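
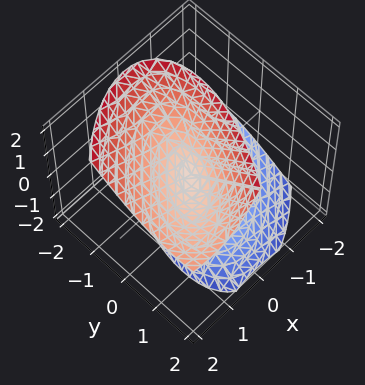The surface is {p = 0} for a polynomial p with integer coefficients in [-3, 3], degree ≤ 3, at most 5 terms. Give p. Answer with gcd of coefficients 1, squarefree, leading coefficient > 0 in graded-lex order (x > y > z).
3*x^2 - 3*x*y - 3*x*z + 2*y^2 - 2*z^2

(a) Degree: a generic line meets the surface in up to 2 points, so deg p = 2.
(b) Checking where it meets the axes: it crosses the z-axis at the gridline z = 0; it crosses the y-axis at the gridline y = 0.
(c) Fitting integer coefficients to these (and the overall shape) gives p.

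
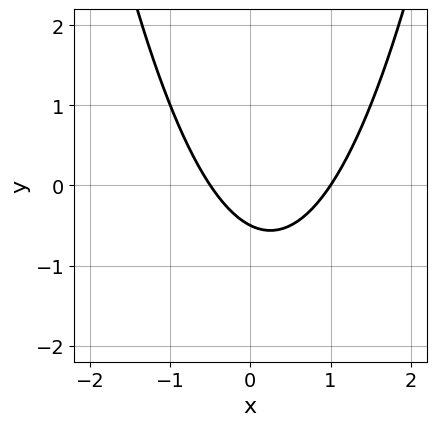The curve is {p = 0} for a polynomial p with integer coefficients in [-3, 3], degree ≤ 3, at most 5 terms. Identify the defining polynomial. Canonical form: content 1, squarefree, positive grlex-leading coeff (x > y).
2*x^2 - x - 2*y - 1

(a) Degree: the shape is more complex than any degree-1 curve, so deg p = 2.
(b) Against the integer gridlines: it crosses the x-axis at the gridline x = 1.
(c) Fitting integer coefficients to these (and the overall shape) gives p.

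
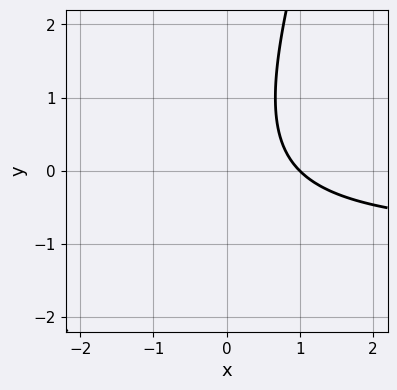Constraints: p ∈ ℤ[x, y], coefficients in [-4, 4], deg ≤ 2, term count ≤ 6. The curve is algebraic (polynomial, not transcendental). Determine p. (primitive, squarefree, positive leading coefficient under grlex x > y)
3*x*y - y^2 + 3*x - 3

First, degree: the shape is more complex than any degree-1 curve, so deg p = 2.
Next, against the integer gridlines: it crosses the x-axis at the gridline x = 1; no y-intercept at any integer in the box.
Finally, these observations pin down the coefficients.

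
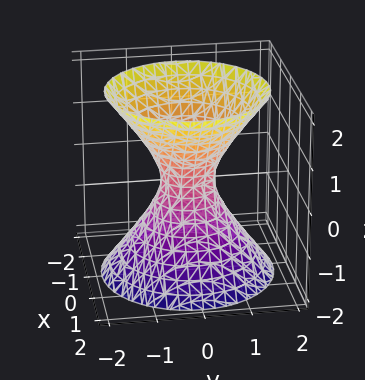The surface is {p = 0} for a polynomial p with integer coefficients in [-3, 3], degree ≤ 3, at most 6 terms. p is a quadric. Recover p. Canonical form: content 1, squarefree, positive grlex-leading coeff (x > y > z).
3*x^2 + 3*y^2 - 2*z^2 - 1

1. Degree: one connected sheet with a waist; a quadric, so deg p = 2.
2. By symmetry, the surface is invariant under rotation about z: p = q(x² + y², z); mirror symmetry z ↦ −z ⇒ only even powers of z.
3. From the axis intercepts and sections: no z-intercept at any integer in the box; a circular section at z = 1 has radius exactly 1.
4. Fitting integer coefficients to these (and the overall shape) gives p.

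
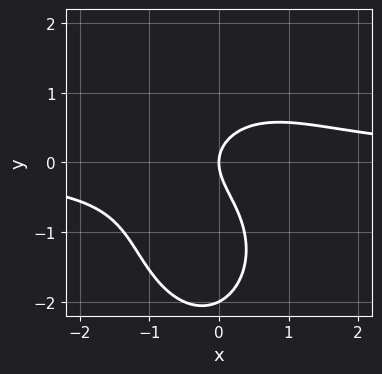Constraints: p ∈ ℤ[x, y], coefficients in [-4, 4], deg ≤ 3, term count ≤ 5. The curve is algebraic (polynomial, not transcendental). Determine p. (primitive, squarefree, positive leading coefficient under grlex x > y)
deg p = 3. The shape is more complex than any degree-2 curve.
From the visible intercepts: the y-axis gridline crossings are at y ∈ {-2, 0}; one x-axis crossing is at x = 0.
Putting this together gives p.

2*x^2*y + y^3 + 2*y^2 - 2*x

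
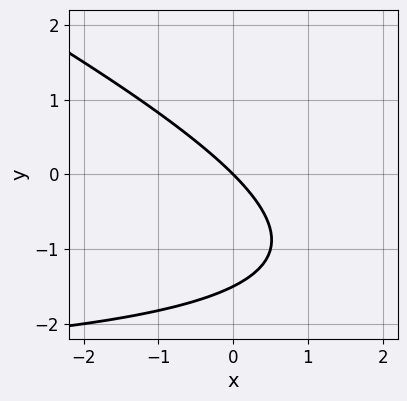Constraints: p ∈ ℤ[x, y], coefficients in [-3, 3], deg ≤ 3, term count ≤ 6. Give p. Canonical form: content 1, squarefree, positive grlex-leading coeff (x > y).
First, deg p = 2. A generic line meets the curve in up to 2 points.
Then, checking where it meets the axes: it crosses the y-axis at the gridline y = 0; it crosses the x-axis at the gridline x = 0.
Finally, together with the visible shape, these determine p as stated.

x*y + 2*y^2 + 3*x + 3*y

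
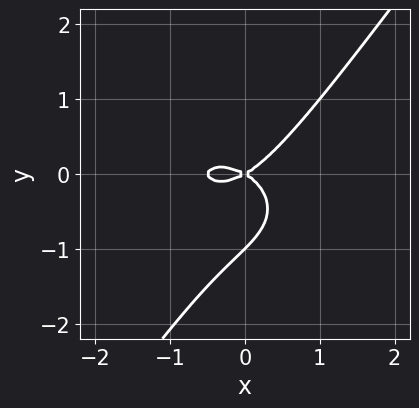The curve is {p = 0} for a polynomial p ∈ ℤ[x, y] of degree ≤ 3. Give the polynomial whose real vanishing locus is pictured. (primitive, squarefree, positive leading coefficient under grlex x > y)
2*x^3 + 3*x*y^2 - 3*y^3 + x^2 - 3*y^2

1. Degree: the shape is more complex than any degree-2 curve, so deg p = 3.
2. From the axis intercepts and sections: among the integer gridlines, it crosses the y-axis at y ∈ {-1, 0}; one x-axis crossing is at x = 0.
3. Solving for integer coefficients yields p as stated.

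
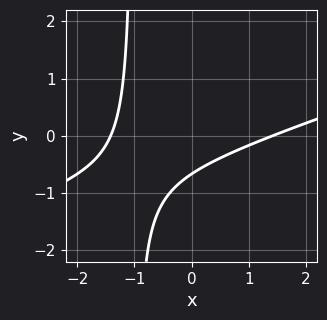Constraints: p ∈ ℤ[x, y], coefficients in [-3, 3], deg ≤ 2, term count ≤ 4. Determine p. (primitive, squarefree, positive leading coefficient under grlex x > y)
1. The degree is 2 — a generic line meets the curve in up to 2 points.
2. The integer polynomial consistent with all of this is the stated p.

x^2 - 3*x*y - 3*y - 2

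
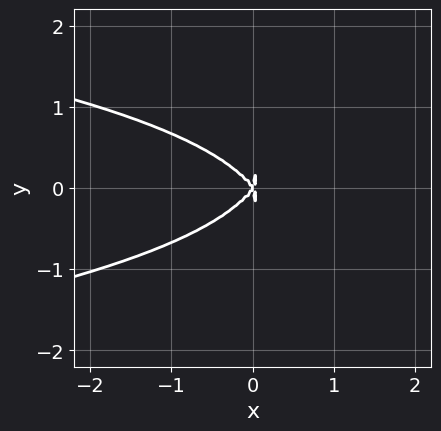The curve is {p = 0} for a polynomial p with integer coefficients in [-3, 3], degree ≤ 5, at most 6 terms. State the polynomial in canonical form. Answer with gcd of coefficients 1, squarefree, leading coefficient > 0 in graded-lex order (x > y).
3*x^2*y^2 + y^4 + 2*x^3 - x*y^2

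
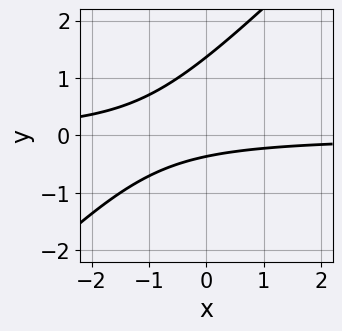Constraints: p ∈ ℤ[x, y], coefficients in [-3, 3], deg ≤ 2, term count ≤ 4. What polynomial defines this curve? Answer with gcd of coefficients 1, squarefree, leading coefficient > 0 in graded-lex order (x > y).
First, degree: the shape is more complex than any degree-1 curve, so deg p = 2.
Then, checking where it meets the axes: no x-intercept at any integer in the box.
Finally, fitting integer coefficients to these (and the overall shape) gives p.

2*x*y - 2*y^2 + 2*y + 1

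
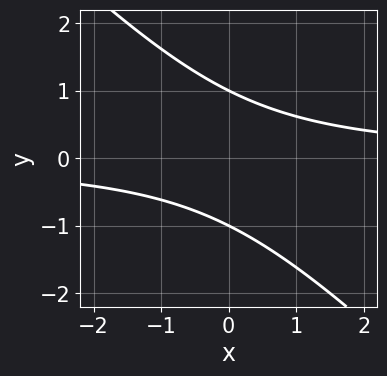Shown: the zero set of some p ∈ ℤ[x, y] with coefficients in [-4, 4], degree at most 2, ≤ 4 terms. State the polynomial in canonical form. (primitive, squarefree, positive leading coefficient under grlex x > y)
x*y + y^2 - 1

(a) Degree: the shape is more complex than any degree-1 curve, so deg p = 2.
(b) Reading off the gridlines: among the integer gridlines, it crosses the y-axis at y ∈ {-1, 1}; it misses every integer gridline on the x-axis.
(c) The integer polynomial consistent with all of this is the stated p.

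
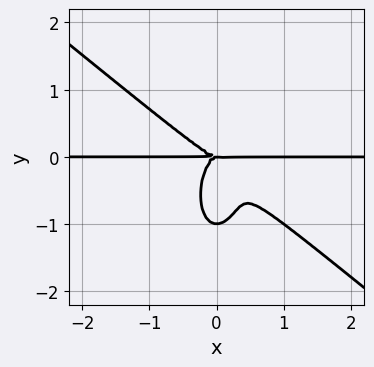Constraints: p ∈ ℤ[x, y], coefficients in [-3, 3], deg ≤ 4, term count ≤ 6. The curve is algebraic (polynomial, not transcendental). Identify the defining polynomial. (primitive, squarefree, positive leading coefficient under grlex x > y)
1. Degree: a generic line meets the curve in up to 4 points, so deg p = 4.
2. Reading off the gridlines: the visible x-axis segment lies entirely on the curve; the y-axis gridline crossings are at y ∈ {-1, 0}.
3. Putting this together gives p.

3*x^3*y + 3*x^2*y^2 + y^4 + y^3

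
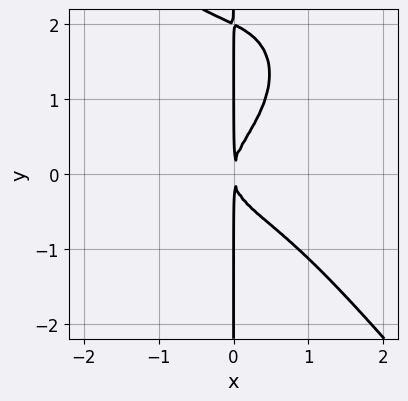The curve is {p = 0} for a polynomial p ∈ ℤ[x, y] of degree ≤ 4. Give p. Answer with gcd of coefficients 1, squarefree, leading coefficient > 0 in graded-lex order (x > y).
2*x^4 + x*y^3 - 2*x*y^2 + 2*x^2

First, degree: the shape is more complex than any degree-3 curve, so deg p = 4.
Then, reading off the gridlines: the visible y-axis segment lies entirely on the curve.
Finally, solving for integer coefficients yields p as stated.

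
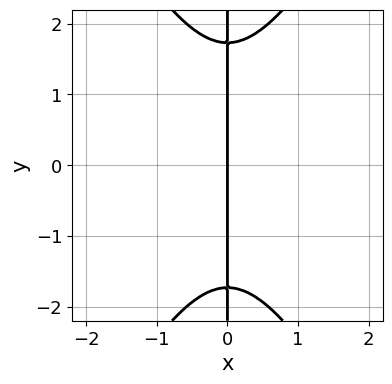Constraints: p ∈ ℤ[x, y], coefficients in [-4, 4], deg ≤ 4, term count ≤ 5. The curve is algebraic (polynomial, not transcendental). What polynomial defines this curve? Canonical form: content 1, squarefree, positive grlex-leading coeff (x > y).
1. Degree: the shape is more complex than any degree-2 curve, so deg p = 3.
2. Symmetries: it's symmetric under y → −y, forcing even powers of y.
3. Against the integer gridlines: one x-axis crossing is at x = 0; every point of the y-axis in the box is on the curve.
4. Assembling these constraints gives the stated polynomial.

3*x^3 - x*y^2 + 3*x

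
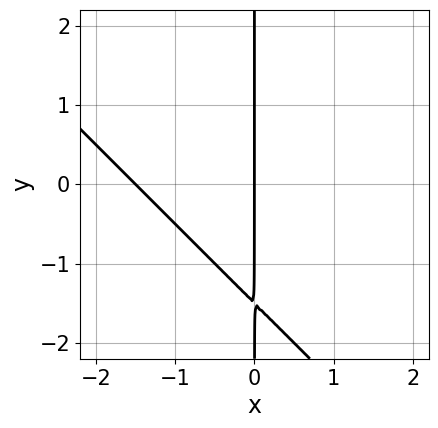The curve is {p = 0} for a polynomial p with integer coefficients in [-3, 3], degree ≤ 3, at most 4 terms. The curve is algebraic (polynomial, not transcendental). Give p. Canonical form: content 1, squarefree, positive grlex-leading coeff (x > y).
2*x^2 + 2*x*y + 3*x

deg p = 2.
Checking where it meets the axes: one x-axis crossing is at x = 0; every point of the y-axis in the box is on the curve.
Matching integer coefficients to the picture gives p.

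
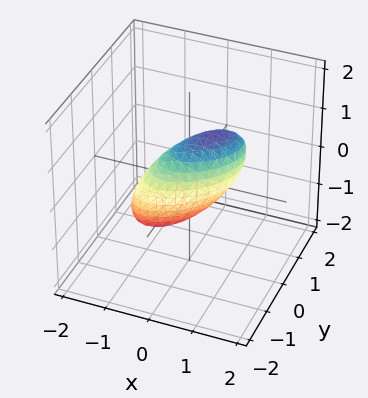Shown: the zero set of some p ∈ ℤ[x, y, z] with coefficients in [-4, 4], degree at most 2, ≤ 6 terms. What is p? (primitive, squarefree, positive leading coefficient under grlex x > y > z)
3*x^2 - 3*x*y - 2*x*z + 3*y^2 + 2*z^2 - 2

First, the degree is 2 — a generic line meets the surface in up to 2 points.
Then, reading off the gridlines: among the integer gridlines, it crosses the z-axis at z ∈ {-1, 1}.
Finally, together with the visible shape, these determine p as stated.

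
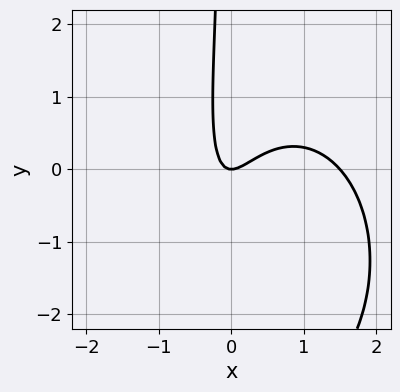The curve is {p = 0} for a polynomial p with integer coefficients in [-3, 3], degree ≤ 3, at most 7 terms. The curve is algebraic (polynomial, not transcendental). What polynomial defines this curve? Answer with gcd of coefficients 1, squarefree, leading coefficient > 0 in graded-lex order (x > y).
(a) Degree: no degree-2 curve has this shape, so deg p = 3.
(b) From the visible intercepts: it meets the y-axis at y = 0 (among the integer gridlines); it crosses the x-axis at the gridline x = 0.
(c) The integer polynomial consistent with all of this is the stated p.

2*x^3 + x*y^2 - 3*x^2 + 2*x*y + y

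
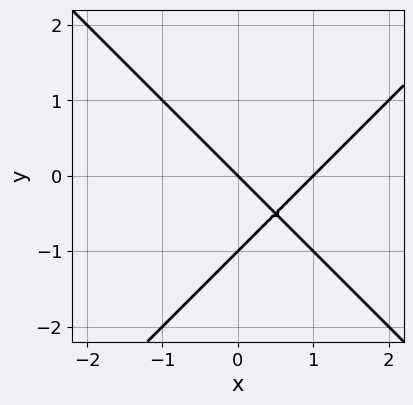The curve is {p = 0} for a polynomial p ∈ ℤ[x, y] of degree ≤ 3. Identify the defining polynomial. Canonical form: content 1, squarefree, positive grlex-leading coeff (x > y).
x^2 - y^2 - x - y

Degree: a generic line meets the curve in up to 2 points, so deg p = 2.
Against the integer gridlines: the y-axis gridline crossings are at y ∈ {-1, 0}; among the integer gridlines, it crosses the x-axis at x ∈ {0, 1}.
Putting this together gives p.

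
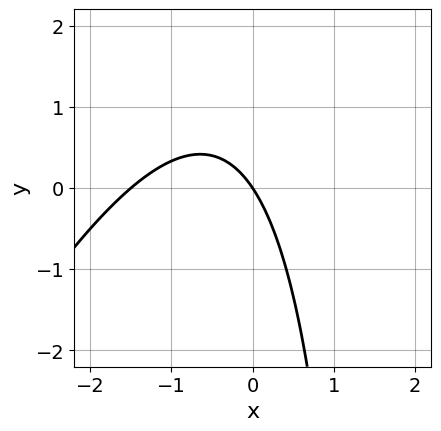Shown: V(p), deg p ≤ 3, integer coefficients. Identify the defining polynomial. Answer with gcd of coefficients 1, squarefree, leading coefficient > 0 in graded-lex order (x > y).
1. deg p = 2. A generic line meets the curve in up to 2 points.
2. Checking where it meets the axes: it meets the x-axis at x = 0 (among the integer gridlines); one y-axis crossing is at y = 0.
3. Matching integer coefficients to the picture gives p.

2*x^2 - x*y + 3*x + 2*y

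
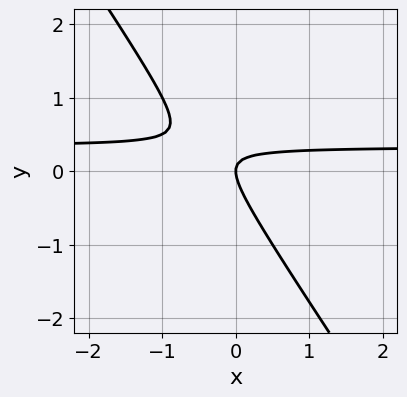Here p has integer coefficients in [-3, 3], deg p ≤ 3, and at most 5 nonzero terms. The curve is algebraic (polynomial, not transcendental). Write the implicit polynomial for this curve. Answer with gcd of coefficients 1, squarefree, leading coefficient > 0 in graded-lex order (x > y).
3*x*y + 2*y^2 - x

1. Degree: the shape is more complex than any degree-1 curve, so deg p = 2.
2. Checking where it meets the axes: it meets the x-axis at x = 0 (among the integer gridlines); it crosses the y-axis at the gridline y = 0.
3. Matching integer coefficients to the picture gives p.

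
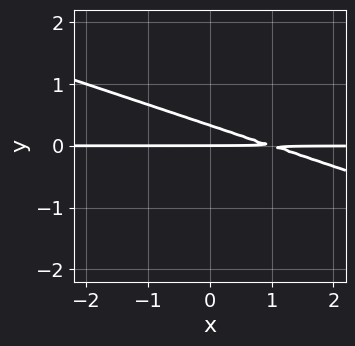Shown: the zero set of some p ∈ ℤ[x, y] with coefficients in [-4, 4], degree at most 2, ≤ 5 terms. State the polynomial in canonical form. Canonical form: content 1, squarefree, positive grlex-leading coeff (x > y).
x*y + 3*y^2 - y

First, degree: the shape is more complex than any degree-1 curve, so deg p = 2.
Then, reading off the gridlines: it meets the y-axis at y = 0 (among the integer gridlines); the visible x-axis segment lies entirely on the curve.
Finally, matching integer coefficients to the picture gives p.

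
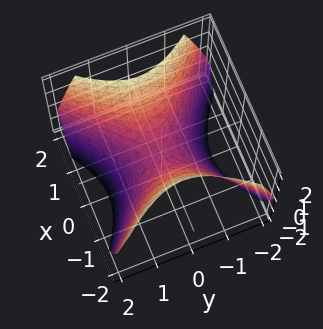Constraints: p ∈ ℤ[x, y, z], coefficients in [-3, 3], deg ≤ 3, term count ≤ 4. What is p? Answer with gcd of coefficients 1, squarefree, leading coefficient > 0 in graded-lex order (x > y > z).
First, deg p = 2. A hyperbolic paraboloid; a quadric.
Then, symmetries: the x ↦ −x reflection is a symmetry, so x appears only in even powers; mirror symmetry y ↦ −y ⇒ only even powers of y.
Then, from the visible intercepts: it meets the z-axis at z = 0 (among the integer gridlines); it meets the y-axis at y = 0 (among the integer gridlines); it meets the x-axis at x = 0 (among the integer gridlines).
Finally, matching integer coefficients to the picture gives p.

x^2 - y^2 - z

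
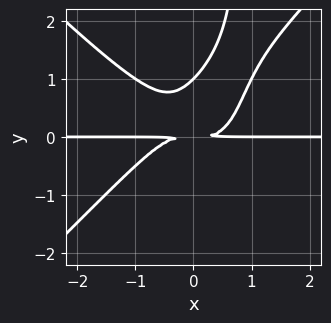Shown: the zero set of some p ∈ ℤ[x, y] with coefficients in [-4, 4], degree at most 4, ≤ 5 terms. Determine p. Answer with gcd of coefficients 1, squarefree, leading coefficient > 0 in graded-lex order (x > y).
x^3*y - x*y^3 + y^3 - y^2

The degree is 4 — the shape is more complex than any degree-3 curve.
Checking where it meets the axes: one y-axis crossing is at y = 1; every point of the x-axis in the box is on the curve.
Solving for integer coefficients yields p as stated.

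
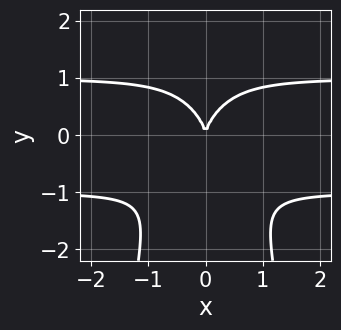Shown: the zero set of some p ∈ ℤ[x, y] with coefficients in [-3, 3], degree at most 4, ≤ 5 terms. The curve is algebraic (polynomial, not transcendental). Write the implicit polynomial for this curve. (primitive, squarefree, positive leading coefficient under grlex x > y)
2*x^2*y^2 + y^3 - 2*x^2

First, the degree is 4 — no degree-3 curve has this shape.
Then, symmetries: the x ↦ −x reflection is a symmetry, so x appears only in even powers.
Next, checking where it meets the axes: it meets the x-axis at x = 0 (among the integer gridlines); one y-axis crossing is at y = 0.
Finally, matching integer coefficients to the picture gives p.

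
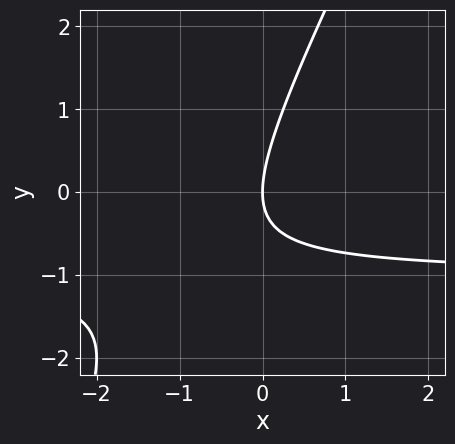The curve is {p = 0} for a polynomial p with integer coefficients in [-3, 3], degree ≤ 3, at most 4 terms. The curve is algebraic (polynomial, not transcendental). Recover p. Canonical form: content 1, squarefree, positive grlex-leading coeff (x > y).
Degree: no degree-1 curve has this shape, so deg p = 2.
From the visible intercepts: it crosses the y-axis at the gridline y = 0; it crosses the x-axis at the gridline x = 0.
Solving for integer coefficients yields p as stated.

2*x*y - y^2 + 2*x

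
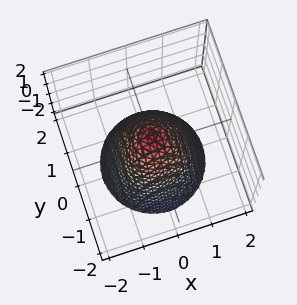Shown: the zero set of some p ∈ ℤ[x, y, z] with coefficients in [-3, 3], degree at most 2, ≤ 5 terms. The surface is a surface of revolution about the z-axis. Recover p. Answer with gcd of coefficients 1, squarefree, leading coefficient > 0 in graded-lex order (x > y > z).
(a) The degree is 2 — a generic line meets the surface in up to 2 points.
(b) Symmetries: rotational symmetry about the z-axis ⇒ p depends on x, y only through x² + y².
(c) Observable constraints: a circular section at z = -1 has radius between 1 and 2; it crosses the z-axis at the gridline z = 1.
(d) Putting this together gives p.

3*x^2 + 3*y^2 + 2*z - 2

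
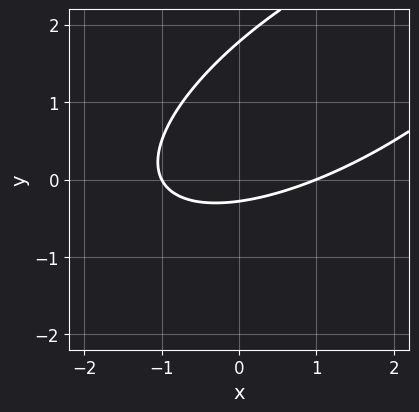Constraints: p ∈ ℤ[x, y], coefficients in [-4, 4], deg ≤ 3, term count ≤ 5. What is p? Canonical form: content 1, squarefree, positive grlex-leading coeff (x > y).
x^2 - 2*x*y + 2*y^2 - 3*y - 1

(a) deg p = 2. No degree-1 curve has this shape.
(b) From the visible intercepts: the x-axis gridline crossings are at x ∈ {-1, 1}.
(c) Matching integer coefficients to the picture gives p.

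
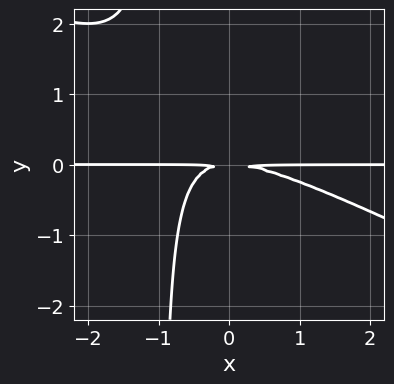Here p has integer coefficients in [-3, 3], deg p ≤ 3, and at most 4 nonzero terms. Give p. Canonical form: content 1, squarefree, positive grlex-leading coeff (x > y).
The degree is 3 — a generic line meets the curve in up to 3 points.
Against the integer gridlines: every point of the x-axis in the box is on the curve.
The integer polynomial consistent with all of this is the stated p.

x^2*y + 2*x*y^2 + 2*y^2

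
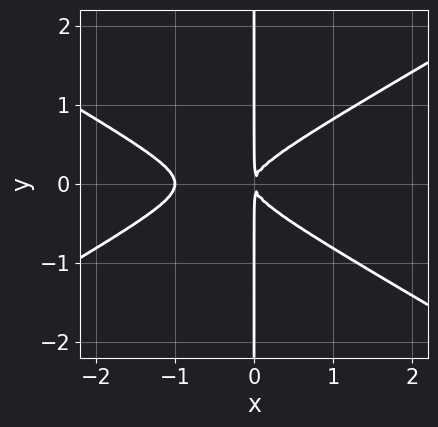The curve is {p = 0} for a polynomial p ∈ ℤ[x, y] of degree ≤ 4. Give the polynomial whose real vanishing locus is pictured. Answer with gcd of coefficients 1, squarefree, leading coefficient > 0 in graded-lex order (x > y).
x^3 - 3*x*y^2 + x^2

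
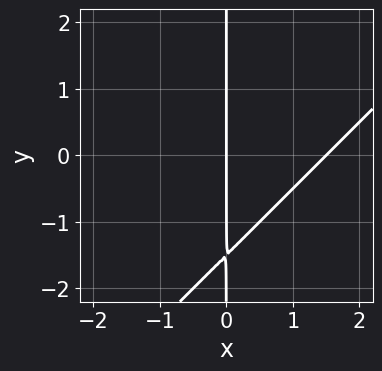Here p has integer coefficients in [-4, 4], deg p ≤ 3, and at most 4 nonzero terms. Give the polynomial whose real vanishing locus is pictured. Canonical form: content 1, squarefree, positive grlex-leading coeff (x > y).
2*x^2 - 2*x*y - 3*x

1. The degree is 2 — the shape is more complex than any degree-1 curve.
2. Observable constraints: every point of the y-axis in the box is on the curve; it crosses the x-axis at the gridline x = 0.
3. The integer polynomial consistent with all of this is the stated p.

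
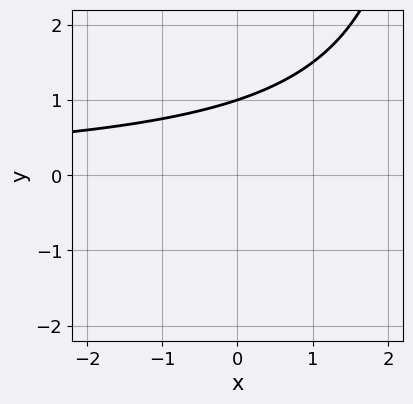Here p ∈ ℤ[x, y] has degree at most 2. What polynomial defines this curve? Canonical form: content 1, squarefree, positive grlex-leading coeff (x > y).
(a) deg p = 2.
(b) Against the integer gridlines: no x-intercept at any integer in the box; it crosses the y-axis at the gridline y = 1.
(c) The integer polynomial consistent with all of this is the stated p.

x*y - 3*y + 3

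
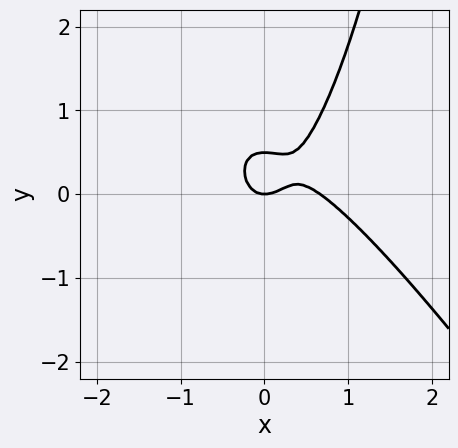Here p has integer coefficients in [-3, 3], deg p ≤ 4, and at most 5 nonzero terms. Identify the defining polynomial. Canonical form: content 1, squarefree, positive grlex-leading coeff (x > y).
Degree: no degree-2 curve has this shape, so deg p = 3.
Against the integer gridlines: it meets the x-axis at x = 0 (among the integer gridlines); it meets the y-axis at y = 0 (among the integer gridlines).
Together with the visible shape, these determine p as stated.

3*x^3 + 2*x^2*y - 2*x^2 - 2*y^2 + y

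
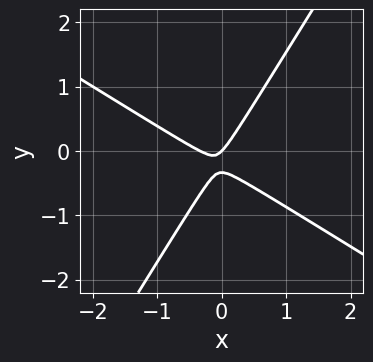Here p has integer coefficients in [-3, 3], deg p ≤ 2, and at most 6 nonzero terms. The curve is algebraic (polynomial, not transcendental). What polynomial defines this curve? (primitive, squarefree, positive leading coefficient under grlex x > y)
3*x^2 + 3*x*y - 3*y^2 + x - y

The degree is 2 — the shape is more complex than any degree-1 curve.
Against the integer gridlines: one x-axis crossing is at x = 0; it meets the y-axis at y = 0 (among the integer gridlines).
Solving for integer coefficients yields p as stated.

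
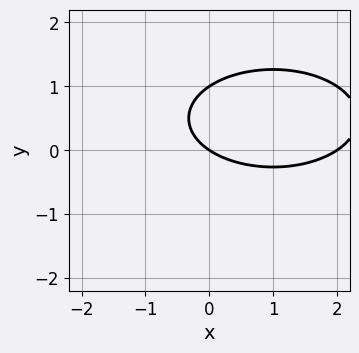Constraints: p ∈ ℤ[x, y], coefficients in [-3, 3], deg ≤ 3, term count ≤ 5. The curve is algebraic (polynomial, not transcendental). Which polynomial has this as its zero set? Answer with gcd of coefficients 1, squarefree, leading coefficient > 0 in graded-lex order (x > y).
x^2 + 3*y^2 - 2*x - 3*y

1. deg p = 2. The shape is more complex than any degree-1 curve.
2. From the axis intercepts and sections: the y-axis gridline crossings are at y ∈ {0, 1}; among the integer gridlines, it crosses the x-axis at x ∈ {0, 2}.
3. Fitting integer coefficients to these (and the overall shape) gives p.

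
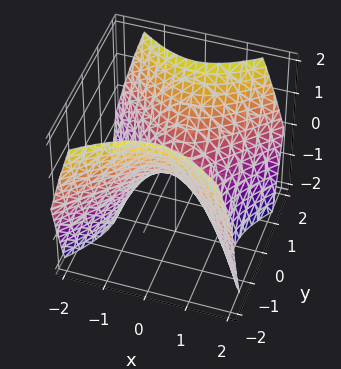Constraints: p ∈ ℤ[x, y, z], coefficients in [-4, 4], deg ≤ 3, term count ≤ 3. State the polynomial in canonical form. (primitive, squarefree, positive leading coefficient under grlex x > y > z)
x^2 - y^2 + z

1. deg p = 2.
2. Symmetries: mirror symmetry y ↦ −y ⇒ only even powers of y; the x ↦ −x reflection is a symmetry, so x appears only in even powers.
3. Checking where it meets the axes: it meets the y-axis at y = 0 (among the integer gridlines); it crosses the x-axis at the gridline x = 0.
4. Matching integer coefficients to the picture gives p.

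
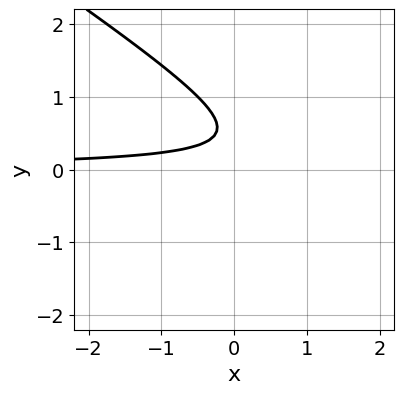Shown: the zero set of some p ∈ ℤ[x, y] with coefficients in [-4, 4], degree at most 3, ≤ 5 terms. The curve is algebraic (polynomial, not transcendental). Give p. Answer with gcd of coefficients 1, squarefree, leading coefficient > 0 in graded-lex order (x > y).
1. Degree: a generic line meets the curve in up to 2 points, so deg p = 2.
2. Reading off the gridlines: the curve avoids every integer x-axis point in the box; it misses every integer gridline on the y-axis.
3. Matching integer coefficients to the picture gives p.

2*x*y + 3*y^2 - 3*y + 1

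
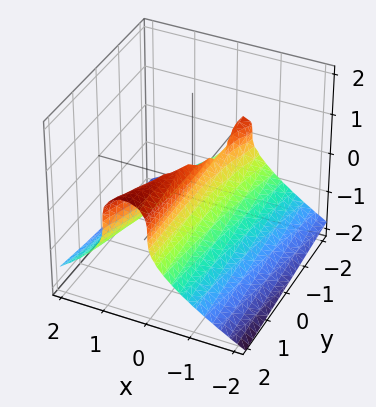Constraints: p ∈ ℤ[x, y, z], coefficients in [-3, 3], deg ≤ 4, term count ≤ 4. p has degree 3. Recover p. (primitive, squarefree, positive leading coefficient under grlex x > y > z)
2*z^3 + 3*x^2 - x*y - x

(a) The degree is 3 — the shape is more complex than any degree-2 surface.
(b) From the axis intercepts and sections: it crosses the z-axis at the gridline z = 0; every point of the y-axis in the box is on the surface; one x-axis crossing is at x = 0.
(c) The integer polynomial consistent with all of this is the stated p.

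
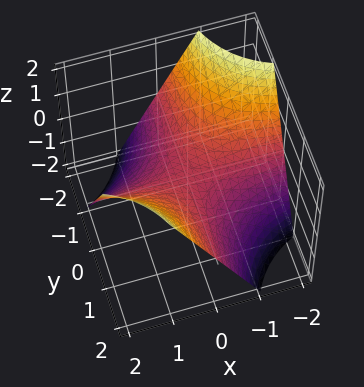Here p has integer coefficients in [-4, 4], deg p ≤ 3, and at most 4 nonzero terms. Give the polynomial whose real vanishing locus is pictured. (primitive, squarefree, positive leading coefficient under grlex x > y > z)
x*y - z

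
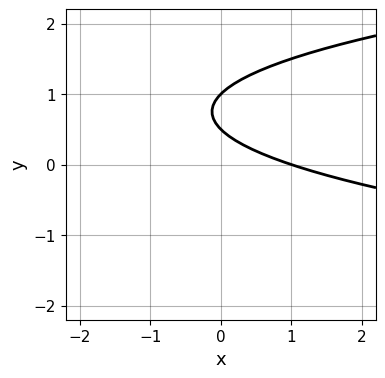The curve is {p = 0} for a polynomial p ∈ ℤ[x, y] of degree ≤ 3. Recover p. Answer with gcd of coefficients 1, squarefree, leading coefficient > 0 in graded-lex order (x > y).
Degree: a generic line meets the curve in up to 2 points, so deg p = 2.
From the visible intercepts: it meets the y-axis at y = 1 (among the integer gridlines); one x-axis crossing is at x = 1.
Fitting integer coefficients to these (and the overall shape) gives p.

2*y^2 - x - 3*y + 1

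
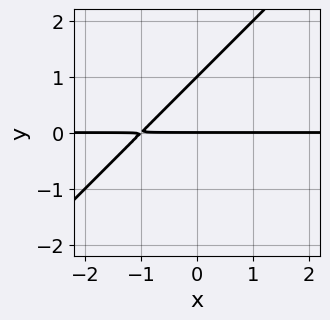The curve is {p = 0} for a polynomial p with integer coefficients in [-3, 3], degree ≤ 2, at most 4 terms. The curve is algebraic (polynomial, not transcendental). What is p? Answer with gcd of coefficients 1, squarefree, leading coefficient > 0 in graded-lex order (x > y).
1. deg p = 2. No degree-1 curve has this shape.
2. Reading off the gridlines: the y-axis gridline crossings are at y ∈ {0, 1}; the visible x-axis segment lies entirely on the curve.
3. Fitting integer coefficients to these (and the overall shape) gives p.

x*y - y^2 + y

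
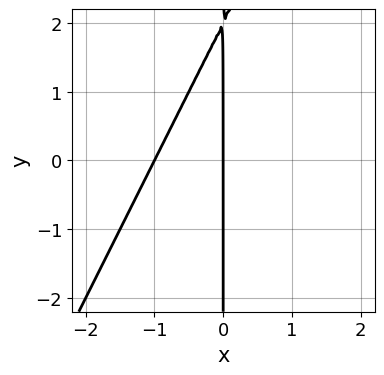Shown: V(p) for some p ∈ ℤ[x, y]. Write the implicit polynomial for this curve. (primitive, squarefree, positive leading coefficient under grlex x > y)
First, degree: the shape is more complex than any degree-1 curve, so deg p = 2.
Then, against the integer gridlines: the visible y-axis segment lies entirely on the curve; the x-axis gridline crossings are at x ∈ {-1, 0}.
Finally, together with the visible shape, these determine p as stated.

2*x^2 - x*y + 2*x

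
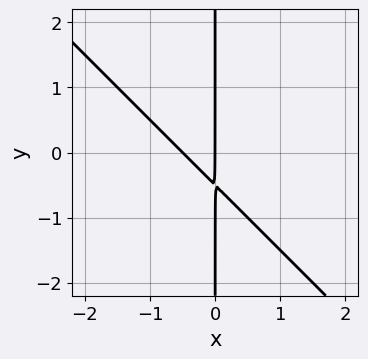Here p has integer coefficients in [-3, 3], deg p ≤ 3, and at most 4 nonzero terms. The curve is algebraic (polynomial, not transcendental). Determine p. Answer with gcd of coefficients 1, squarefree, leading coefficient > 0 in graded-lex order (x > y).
2*x^2 + 2*x*y + x

First, the degree is 2 — a generic line meets the curve in up to 2 points.
Next, reading off the gridlines: it crosses the x-axis at the gridline x = 0; every point of the y-axis in the box is on the curve.
Finally, solving for integer coefficients yields p as stated.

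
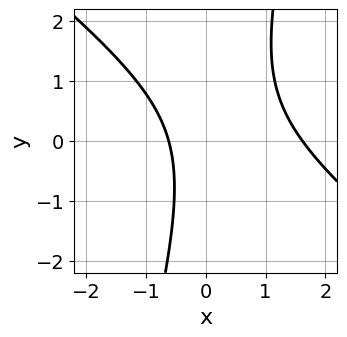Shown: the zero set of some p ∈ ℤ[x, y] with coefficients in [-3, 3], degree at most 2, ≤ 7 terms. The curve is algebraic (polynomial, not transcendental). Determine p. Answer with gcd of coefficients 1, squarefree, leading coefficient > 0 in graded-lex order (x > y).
3*x^2 + 3*x*y - y^2 - 3*x - 3

1. The degree is 2 — the shape is more complex than any degree-1 curve.
2. From the axis intercepts and sections: the curve avoids every integer y-axis point in the box.
3. Together with the visible shape, these determine p as stated.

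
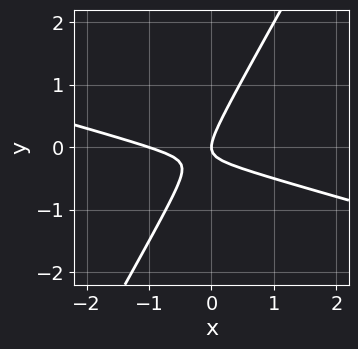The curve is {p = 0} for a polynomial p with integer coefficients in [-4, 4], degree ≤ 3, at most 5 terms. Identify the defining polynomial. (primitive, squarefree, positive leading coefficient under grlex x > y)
x^2 + 3*x*y - 2*y^2 + x

First, degree: the shape is more complex than any degree-1 curve, so deg p = 2.
Then, from the visible intercepts: the x-axis gridline crossings are at x ∈ {-1, 0}; it meets the y-axis at y = 0 (among the integer gridlines).
Finally, these observations pin down the coefficients.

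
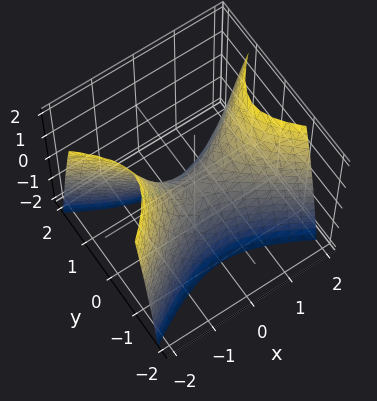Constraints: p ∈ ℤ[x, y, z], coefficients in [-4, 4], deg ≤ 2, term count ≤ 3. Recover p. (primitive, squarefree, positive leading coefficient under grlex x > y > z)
First, the degree is 2 — a saddle surface; a quadric.
Next, symmetries: mirror symmetry y ↦ −y ⇒ only even powers of y; mirror symmetry x ↦ −x ⇒ only even powers of x.
Next, observable constraints: one x-axis crossing is at x = 0; it crosses the z-axis at the gridline z = 0.
Finally, assembling these constraints gives the stated polynomial.

x^2 - 2*y^2 - z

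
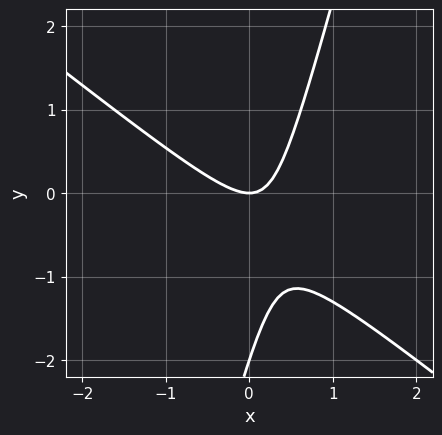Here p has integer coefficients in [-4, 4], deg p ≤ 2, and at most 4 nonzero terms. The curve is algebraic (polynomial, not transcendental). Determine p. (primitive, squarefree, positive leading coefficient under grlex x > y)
First, the degree is 2 — the shape is more complex than any degree-1 curve.
Then, checking where it meets the axes: it crosses the x-axis at the gridline x = 0; the y-axis gridline crossings are at y ∈ {-2, 0}.
Finally, together with the visible shape, these determine p as stated.

3*x^2 + 3*x*y - y^2 - 2*y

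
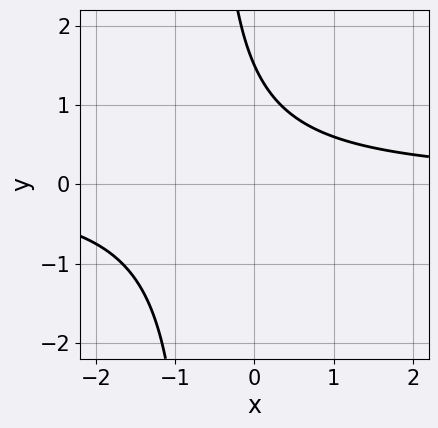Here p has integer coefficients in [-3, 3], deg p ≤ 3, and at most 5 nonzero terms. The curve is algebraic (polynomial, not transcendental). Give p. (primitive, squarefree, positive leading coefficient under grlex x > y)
3*x*y + 2*y - 3

(a) The degree is 2 — the shape is more complex than any degree-1 curve.
(b) Checking where it meets the axes: no x-intercept at any integer in the box.
(c) Together with the visible shape, these determine p as stated.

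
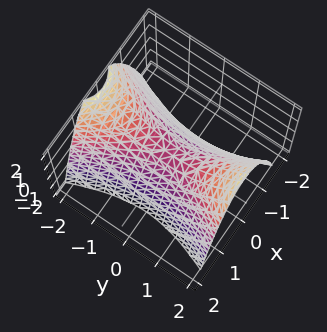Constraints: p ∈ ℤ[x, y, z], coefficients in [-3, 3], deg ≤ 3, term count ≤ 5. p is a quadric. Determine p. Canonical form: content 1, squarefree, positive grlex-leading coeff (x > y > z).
(a) deg p = 2. A saddle surface; a quadric.
(b) Symmetries: it's symmetric under x → −x, forcing even powers of x; it's symmetric under y → −y, forcing even powers of y.
(c) From the visible intercepts: one x-axis crossing is at x = 0; one y-axis crossing is at y = 0.
(d) Assembling these constraints gives the stated polynomial.

3*x^2 - y^2 + 2*z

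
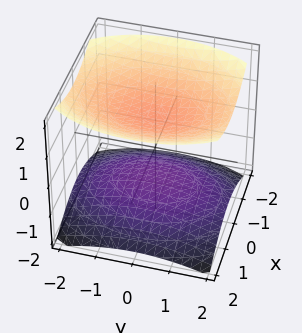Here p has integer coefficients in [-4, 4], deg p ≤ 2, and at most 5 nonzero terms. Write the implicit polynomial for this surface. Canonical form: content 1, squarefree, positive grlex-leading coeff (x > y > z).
2*x^2 + y^2 - 3*z^2 + 3

(a) The picture has 2 separate pieces. Treating them together as one polynomial.
(b) deg p = 2. Two sheets facing apart; a quadric.
(c) Symmetries: mirror symmetry z ↦ −z ⇒ only even powers of z; it's symmetric under x → −x, forcing even powers of x; it's symmetric under y → −y, forcing even powers of y.
(d) From the visible intercepts: no y-intercept at any integer in the box; the z-axis gridline crossings are at z ∈ {-1, 1}; it misses every integer gridline on the x-axis.
(e) Putting this together gives p.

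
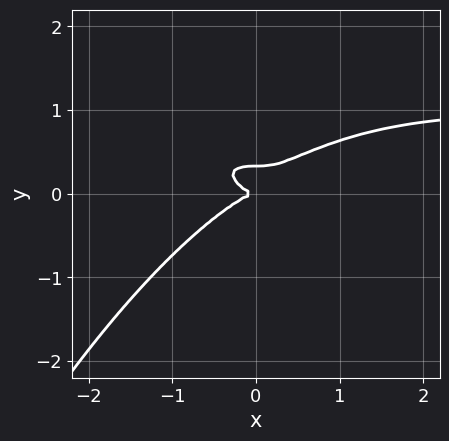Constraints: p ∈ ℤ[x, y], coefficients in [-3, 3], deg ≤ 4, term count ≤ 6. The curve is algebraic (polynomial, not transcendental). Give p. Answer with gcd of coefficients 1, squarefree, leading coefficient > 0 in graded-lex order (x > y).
x^3*y - x^3 + 3*y^3 - y^2

deg p = 4. No degree-3 curve has this shape.
Reading off the gridlines: it crosses the y-axis at the gridline y = 0; it meets the x-axis at x = 0 (among the integer gridlines).
Assembling these constraints gives the stated polynomial.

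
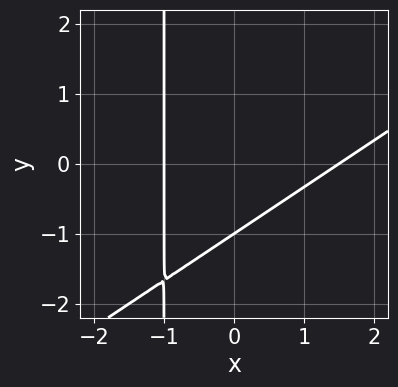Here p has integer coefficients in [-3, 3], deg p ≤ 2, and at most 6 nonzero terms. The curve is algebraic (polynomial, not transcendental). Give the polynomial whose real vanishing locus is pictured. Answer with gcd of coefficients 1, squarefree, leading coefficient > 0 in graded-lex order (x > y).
2*x^2 - 3*x*y - x - 3*y - 3

(a) The degree is 2 — a generic line meets the curve in up to 2 points.
(b) Against the integer gridlines: it crosses the y-axis at the gridline y = -1; it crosses the x-axis at the gridline x = -1.
(c) Matching integer coefficients to the picture gives p.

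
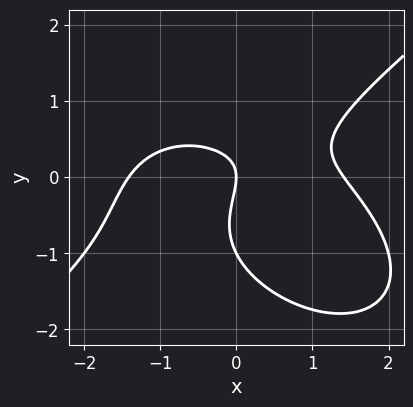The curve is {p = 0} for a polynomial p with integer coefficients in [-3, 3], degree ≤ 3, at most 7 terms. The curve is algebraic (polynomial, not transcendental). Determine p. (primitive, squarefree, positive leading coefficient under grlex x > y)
x^3 - 2*y^3 + 2*x*y - 2*y^2 - 2*x

deg p = 3. A generic line meets the curve in up to 3 points.
Reading off the gridlines: it meets the x-axis at x = 0 (among the integer gridlines); among the integer gridlines, it crosses the y-axis at y ∈ {-1, 0}.
Fitting integer coefficients to these (and the overall shape) gives p.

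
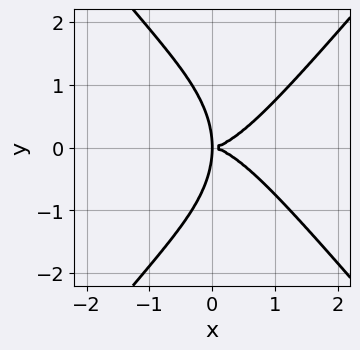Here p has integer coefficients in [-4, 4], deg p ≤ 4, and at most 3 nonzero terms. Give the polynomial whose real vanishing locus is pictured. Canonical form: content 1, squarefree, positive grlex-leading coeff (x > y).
First, the degree is 4 — the shape is more complex than any degree-3 curve.
Next, symmetries: it's symmetric under y → −y, forcing even powers of y.
Then, from the visible intercepts: it meets the y-axis at y = 0 (among the integer gridlines); it meets the x-axis at x = 0 (among the integer gridlines).
Finally, assembling these constraints gives the stated polynomial.

2*x^4 - y^4 - 3*x*y^2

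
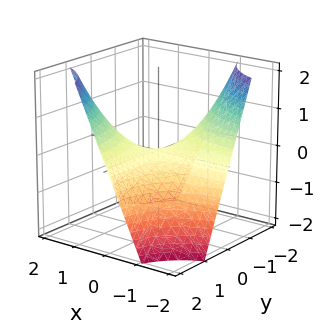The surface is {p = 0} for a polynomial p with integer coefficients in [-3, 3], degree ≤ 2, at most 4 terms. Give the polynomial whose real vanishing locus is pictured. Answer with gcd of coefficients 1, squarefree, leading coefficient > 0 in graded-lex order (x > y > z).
x*y - z

The degree is 2 — a hyperbolic paraboloid; a quadric.
From the visible intercepts: it meets the z-axis at z = 0 (among the integer gridlines); the visible y-axis segment lies entirely on the surface; every point of the x-axis in the box is on the surface.
Assembling these constraints gives the stated polynomial.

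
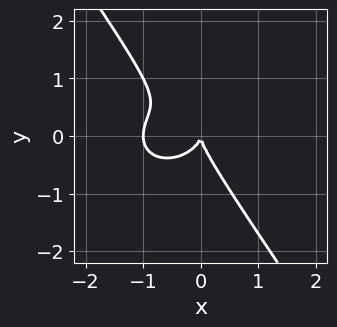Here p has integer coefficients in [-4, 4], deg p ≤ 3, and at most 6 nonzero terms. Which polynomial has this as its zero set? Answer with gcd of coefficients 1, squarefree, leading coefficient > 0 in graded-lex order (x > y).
x^3 + x*y^2 + y^3 + x^2

(a) The degree is 3 — the shape is more complex than any degree-2 curve.
(b) Checking where it meets the axes: the x-axis gridline crossings are at x ∈ {-1, 0}; it crosses the y-axis at the gridline y = 0.
(c) Putting this together gives p.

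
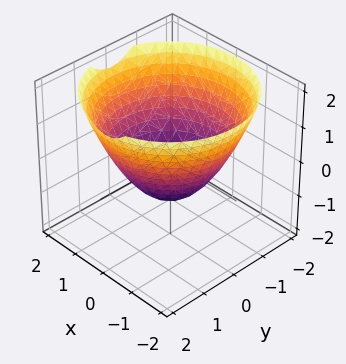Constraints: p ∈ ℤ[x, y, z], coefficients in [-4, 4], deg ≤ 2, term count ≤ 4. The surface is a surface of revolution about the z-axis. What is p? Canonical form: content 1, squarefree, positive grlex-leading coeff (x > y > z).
1. The degree is 2 — the shape is more complex than any degree-1 surface.
2. By symmetry, the z-axis is an axis of rotation, so x and y enter only as x² + y².
3. Reading off the gridlines: a circular section at z = 0 has radius between 1 and 2; it crosses the z-axis at the gridline z = -1.
4. Solving for integer coefficients yields p as stated.

2*x^2 + 2*y^2 - 3*z - 3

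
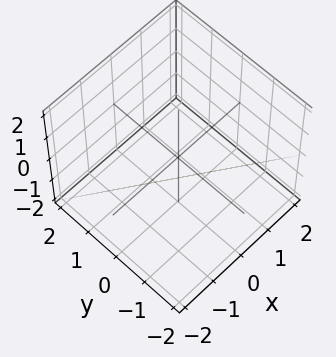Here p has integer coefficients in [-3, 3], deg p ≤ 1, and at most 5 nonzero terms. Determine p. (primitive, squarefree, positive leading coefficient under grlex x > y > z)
deg p = 1. Every cross-section is a straight line — this is a plane.
Checking where it meets the axes: it crosses the z-axis at the gridline z = -1; it meets the x-axis at x = -1 (among the integer gridlines).
Assembling these constraints gives the stated polynomial.

2*x + 3*y + 2*z + 2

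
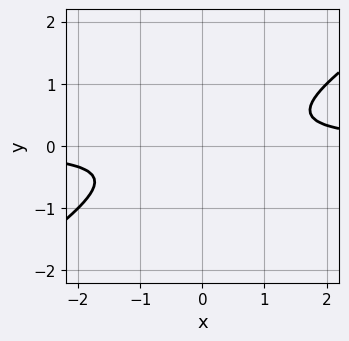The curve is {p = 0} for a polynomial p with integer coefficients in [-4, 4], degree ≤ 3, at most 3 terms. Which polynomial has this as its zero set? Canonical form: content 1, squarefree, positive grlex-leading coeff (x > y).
2*x*y - 3*y^2 - 1

(a) The degree is 2 — a generic line meets the curve in up to 2 points.
(b) Observable constraints: the curve avoids every integer y-axis point in the box; no x-intercept at any integer in the box.
(c) Putting this together gives p.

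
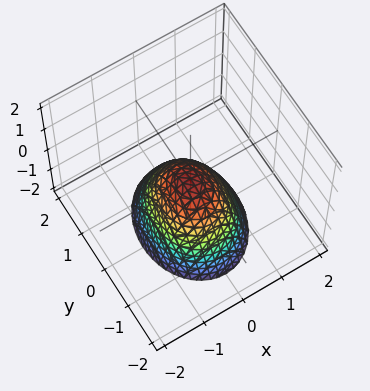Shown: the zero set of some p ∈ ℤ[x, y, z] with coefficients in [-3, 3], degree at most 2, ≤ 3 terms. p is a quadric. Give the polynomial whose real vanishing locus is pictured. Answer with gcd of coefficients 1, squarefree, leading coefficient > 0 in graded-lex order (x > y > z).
1. The degree is 2 — a single bowl opening along one axis; a quadric.
2. Symmetries: it's symmetric under y → −y, forcing even powers of y; mirror symmetry x ↦ −x ⇒ only even powers of x.
3. Observable constraints: it meets the z-axis at z = 0 (among the integer gridlines); it meets the x-axis at x = 0 (among the integer gridlines); it meets the y-axis at y = 0 (among the integer gridlines).
4. Assembling these constraints gives the stated polynomial.

3*x^2 + 2*y^2 + 2*z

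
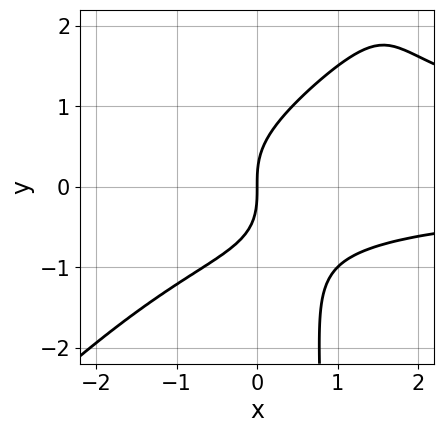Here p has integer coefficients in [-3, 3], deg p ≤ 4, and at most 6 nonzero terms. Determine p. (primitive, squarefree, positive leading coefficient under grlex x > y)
First, degree: a generic line meets the curve in up to 4 points, so deg p = 4.
Next, reading off the gridlines: it crosses the y-axis at the gridline y = 0; one x-axis crossing is at x = 0.
Finally, fitting integer coefficients to these (and the overall shape) gives p.

2*x^2*y^2 - 2*x*y^3 - x^2*y + 2*y^3 - 3*x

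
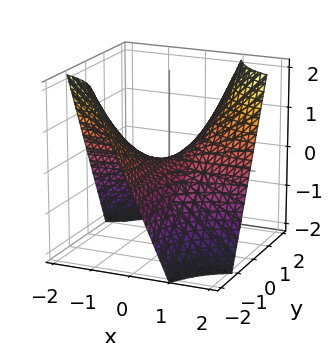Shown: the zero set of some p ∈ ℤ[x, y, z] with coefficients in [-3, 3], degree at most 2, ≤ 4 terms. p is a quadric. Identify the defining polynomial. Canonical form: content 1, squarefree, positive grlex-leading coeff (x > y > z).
Degree: a hyperbolic paraboloid; a quadric, so deg p = 2.
From the visible intercepts: it crosses the z-axis at the gridline z = 0; the visible y-axis segment lies entirely on the surface; the visible x-axis segment lies entirely on the surface.
Assembling these constraints gives the stated polynomial.

x*y - z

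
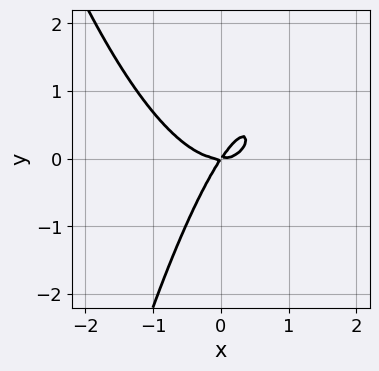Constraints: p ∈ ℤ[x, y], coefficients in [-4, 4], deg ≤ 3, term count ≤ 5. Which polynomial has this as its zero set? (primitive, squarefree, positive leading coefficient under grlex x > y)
1. The degree is 3 — a generic line meets the curve in up to 3 points.
2. Against the integer gridlines: it crosses the y-axis at the gridline y = 0; one x-axis crossing is at x = 0.
3. Fitting integer coefficients to these (and the overall shape) gives p.

3*x^3 - 3*x*y + 2*y^2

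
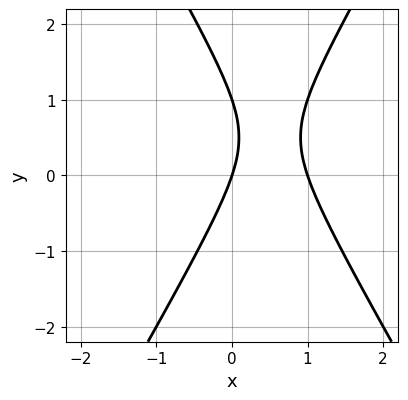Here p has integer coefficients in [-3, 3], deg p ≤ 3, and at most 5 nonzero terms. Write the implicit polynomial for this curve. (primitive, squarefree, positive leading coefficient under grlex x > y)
3*x^2 - y^2 - 3*x + y

1. The degree is 2 — no degree-1 curve has this shape.
2. Observable constraints: the x-axis gridline crossings are at x ∈ {0, 1}; among the integer gridlines, it crosses the y-axis at y ∈ {0, 1}.
3. Assembling these constraints gives the stated polynomial.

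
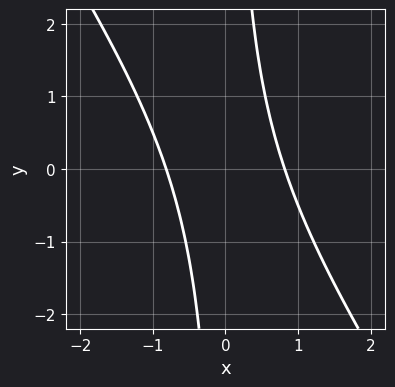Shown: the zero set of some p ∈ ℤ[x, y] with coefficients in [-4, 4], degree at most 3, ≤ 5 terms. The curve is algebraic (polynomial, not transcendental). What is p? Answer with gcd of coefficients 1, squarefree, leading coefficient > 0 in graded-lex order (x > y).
First, degree: the shape is more complex than any degree-1 curve, so deg p = 2.
Next, against the integer gridlines: no y-intercept at any integer in the box.
Finally, assembling these constraints gives the stated polynomial.

3*x^2 + 2*x*y - 2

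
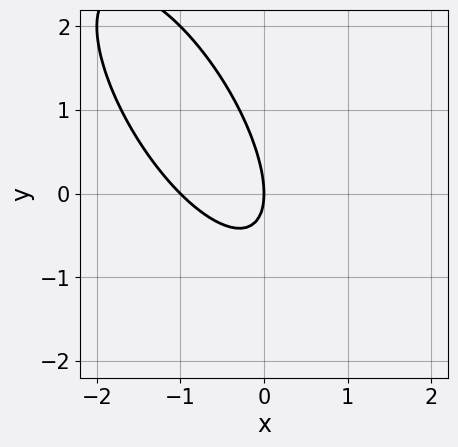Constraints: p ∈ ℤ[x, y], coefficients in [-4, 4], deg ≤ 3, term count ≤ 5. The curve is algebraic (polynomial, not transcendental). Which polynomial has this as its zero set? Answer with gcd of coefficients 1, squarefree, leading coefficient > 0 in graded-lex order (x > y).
2*x^2 + 2*x*y + y^2 + 2*x

1. The degree is 2 — no degree-1 curve has this shape.
2. Checking where it meets the axes: the x-axis gridline crossings are at x ∈ {-1, 0}; it crosses the y-axis at the gridline y = 0.
3. Fitting integer coefficients to these (and the overall shape) gives p.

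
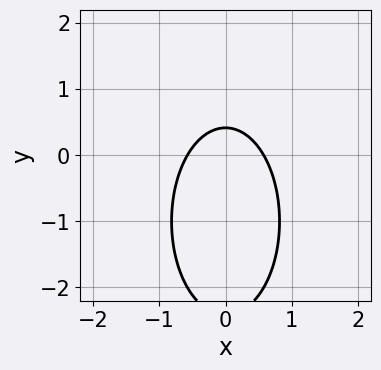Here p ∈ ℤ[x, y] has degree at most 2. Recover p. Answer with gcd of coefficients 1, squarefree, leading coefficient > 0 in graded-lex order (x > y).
3*x^2 + y^2 + 2*y - 1

(a) deg p = 2. No degree-1 curve has this shape.
(b) Symmetries: mirror symmetry x ↦ −x ⇒ only even powers of x.
(c) Putting this together gives p.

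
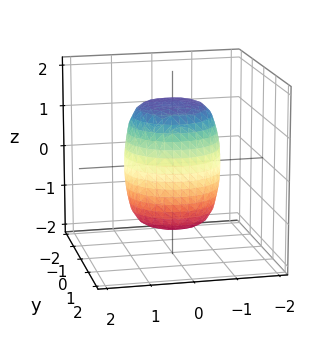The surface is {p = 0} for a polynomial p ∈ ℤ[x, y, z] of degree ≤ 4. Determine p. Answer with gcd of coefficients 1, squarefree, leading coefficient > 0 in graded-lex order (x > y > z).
1. deg p = 4. The shape is more complex than any degree-3 surface.
2. By symmetry, the surface is invariant under rotation about z: p = q(x² + y², z).
3. Observable constraints: a circular section at z = 1 has radius exactly 1.
4. Together with the visible shape, these determine p as stated.

2*x^4 + 4*x^2*y^2 + 2*y^4 - x^2 - y^2 + z^2 - 2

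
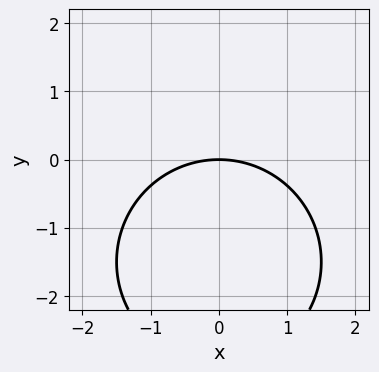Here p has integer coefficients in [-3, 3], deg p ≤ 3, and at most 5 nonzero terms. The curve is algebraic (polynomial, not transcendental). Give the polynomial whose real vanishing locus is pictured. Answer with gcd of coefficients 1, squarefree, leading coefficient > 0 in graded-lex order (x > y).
x^2 + y^2 + 3*y

1. The degree is 2 — a generic line meets the curve in up to 2 points.
2. Symmetries: it's symmetric under x → −x, forcing even powers of x.
3. Observable constraints: it meets the x-axis at x = 0 (among the integer gridlines); it crosses the y-axis at the gridline y = 0.
4. Matching integer coefficients to the picture gives p.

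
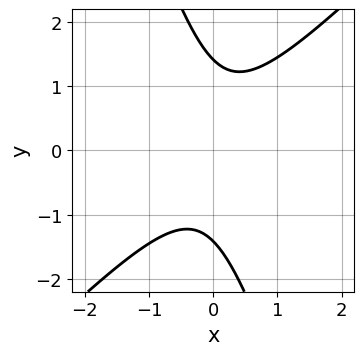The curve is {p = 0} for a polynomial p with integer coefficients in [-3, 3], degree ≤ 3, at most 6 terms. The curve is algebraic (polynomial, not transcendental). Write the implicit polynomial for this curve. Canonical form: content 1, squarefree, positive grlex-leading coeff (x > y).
3*x^2 - 2*x*y - y^2 + 2

(a) Degree: no degree-1 curve has this shape, so deg p = 2.
(b) Observable constraints: it misses every integer gridline on the x-axis.
(c) The integer polynomial consistent with all of this is the stated p.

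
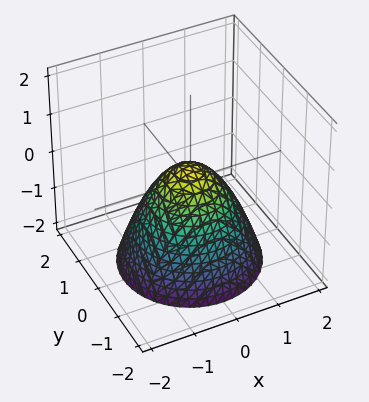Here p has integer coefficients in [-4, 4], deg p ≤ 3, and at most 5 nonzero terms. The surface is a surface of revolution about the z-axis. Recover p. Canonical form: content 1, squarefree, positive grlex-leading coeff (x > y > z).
3*x^2 + 3*y^2 + 3*z - 1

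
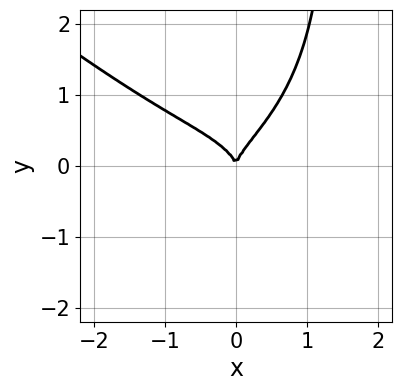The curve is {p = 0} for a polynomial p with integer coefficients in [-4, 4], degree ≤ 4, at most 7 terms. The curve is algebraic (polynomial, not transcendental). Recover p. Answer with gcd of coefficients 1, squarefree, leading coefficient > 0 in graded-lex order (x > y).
First, degree: a generic line meets the curve in up to 4 points, so deg p = 4.
Then, checking where it meets the axes: it crosses the x-axis at the gridline x = 0; one y-axis crossing is at y = 0.
Finally, the integer polynomial consistent with all of this is the stated p.

x^4 + 2*x*y^3 + x*y^2 - 3*y^3 + 2*x^2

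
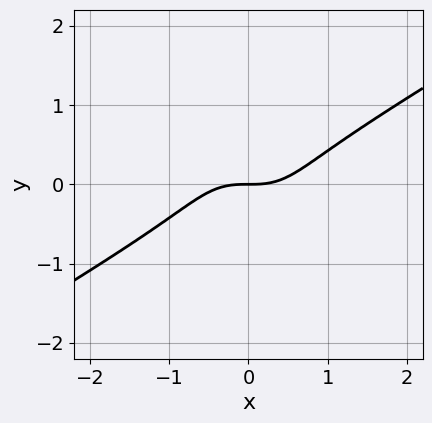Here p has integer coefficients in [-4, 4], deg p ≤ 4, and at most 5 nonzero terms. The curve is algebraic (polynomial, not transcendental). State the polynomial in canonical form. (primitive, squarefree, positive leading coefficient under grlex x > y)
deg p = 3. A generic line meets the curve in up to 3 points.
From the axis intercepts and sections: it meets the y-axis at y = 0 (among the integer gridlines); it crosses the x-axis at the gridline x = 0.
These observations pin down the coefficients.

x^3 - x^2*y - 2*y^3 - y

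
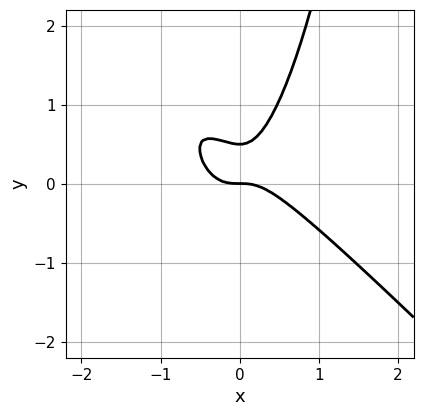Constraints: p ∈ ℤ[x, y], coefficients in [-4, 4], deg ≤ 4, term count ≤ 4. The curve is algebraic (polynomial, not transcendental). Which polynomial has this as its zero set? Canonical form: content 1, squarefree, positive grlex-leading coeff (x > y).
(a) The degree is 3 — the shape is more complex than any degree-2 curve.
(b) Observable constraints: one y-axis crossing is at y = 0; one x-axis crossing is at x = 0.
(c) The integer polynomial consistent with all of this is the stated p.

3*x^3 + 3*x^2*y - 2*y^2 + y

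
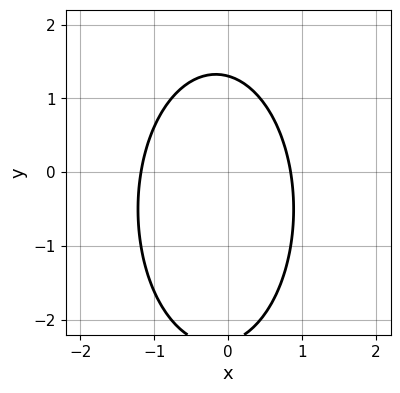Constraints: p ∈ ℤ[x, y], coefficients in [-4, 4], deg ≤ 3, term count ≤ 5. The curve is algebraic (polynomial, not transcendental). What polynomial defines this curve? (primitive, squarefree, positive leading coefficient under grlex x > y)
3*x^2 + y^2 + x + y - 3

(a) deg p = 2.
(b) Solving for integer coefficients yields p as stated.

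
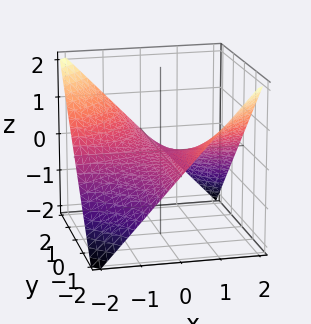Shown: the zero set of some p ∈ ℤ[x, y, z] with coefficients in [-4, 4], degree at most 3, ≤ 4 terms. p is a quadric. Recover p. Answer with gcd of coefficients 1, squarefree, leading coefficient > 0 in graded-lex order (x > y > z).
x*y + 2*z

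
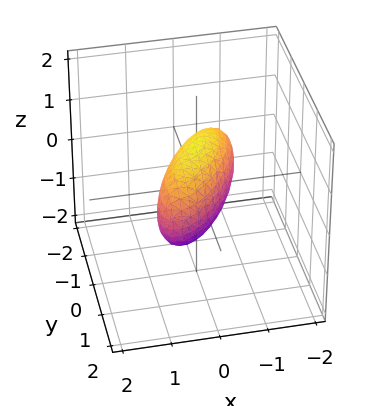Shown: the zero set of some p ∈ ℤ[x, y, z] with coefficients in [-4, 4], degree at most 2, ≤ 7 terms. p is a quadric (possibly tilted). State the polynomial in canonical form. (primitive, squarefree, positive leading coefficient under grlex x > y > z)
2*x^2 - 2*x*y + y^2 + z^2 - 1

Degree: no degree-1 surface has this shape, so deg p = 2.
Against the integer gridlines: the y-axis gridline crossings are at y ∈ {-1, 1}; the z-axis gridline crossings are at z ∈ {-1, 1}.
These observations pin down the coefficients.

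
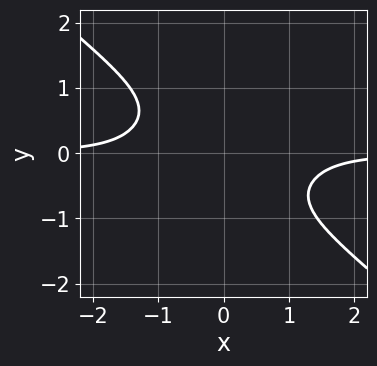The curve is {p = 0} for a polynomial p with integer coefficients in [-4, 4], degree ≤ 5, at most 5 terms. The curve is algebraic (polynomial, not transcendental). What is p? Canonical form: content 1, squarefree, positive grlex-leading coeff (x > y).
(a) deg p = 4. The shape is more complex than any degree-3 curve.
(b) Reading off the gridlines: the curve avoids every integer x-axis point in the box; it misses every integer gridline on the y-axis.
(c) The integer polynomial consistent with all of this is the stated p.

3*x^3*y - 2*x*y^3 + 3*y^4 + 3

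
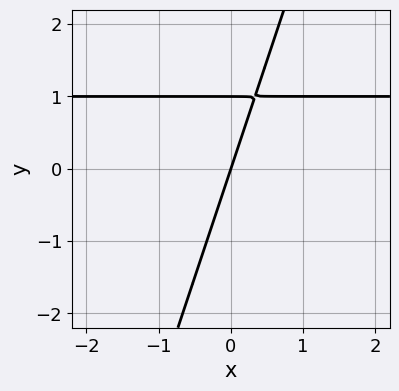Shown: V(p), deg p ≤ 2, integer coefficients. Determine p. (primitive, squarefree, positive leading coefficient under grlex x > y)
First, the degree is 2 — no degree-1 curve has this shape.
Next, observable constraints: one x-axis crossing is at x = 0; the y-axis gridline crossings are at y ∈ {0, 1}.
Finally, matching integer coefficients to the picture gives p.

3*x*y - y^2 - 3*x + y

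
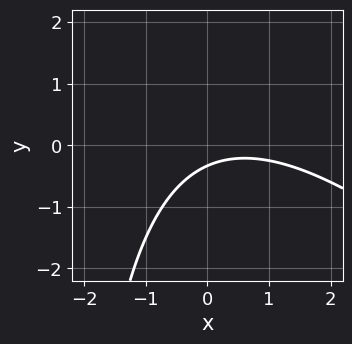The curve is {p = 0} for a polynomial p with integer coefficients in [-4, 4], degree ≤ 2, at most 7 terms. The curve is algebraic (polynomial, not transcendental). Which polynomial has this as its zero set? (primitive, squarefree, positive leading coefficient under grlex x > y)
First, degree: the shape is more complex than any degree-1 curve, so deg p = 2.
Then, checking where it meets the axes: it misses every integer gridline on the x-axis.
Finally, together with the visible shape, these determine p as stated.

x^2 + x*y - x + 3*y + 1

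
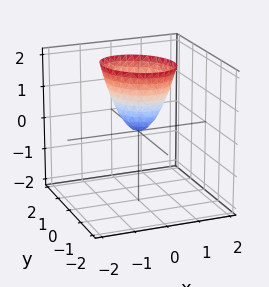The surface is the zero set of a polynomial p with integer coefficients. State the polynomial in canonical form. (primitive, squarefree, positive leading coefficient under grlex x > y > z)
2*x^2 + x*y + 2*y^2 - z

Degree: a generic line meets the surface in up to 2 points, so deg p = 2.
Checking where it meets the axes: it meets the y-axis at y = 0 (among the integer gridlines); it crosses the z-axis at the gridline z = 0.
Together with the visible shape, these determine p as stated.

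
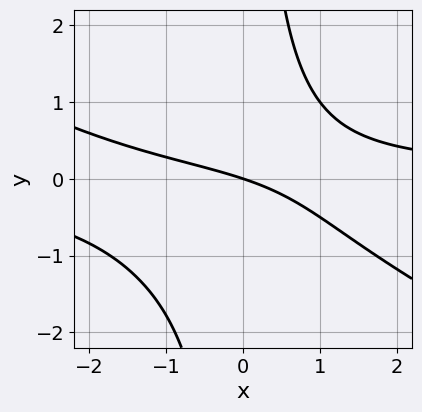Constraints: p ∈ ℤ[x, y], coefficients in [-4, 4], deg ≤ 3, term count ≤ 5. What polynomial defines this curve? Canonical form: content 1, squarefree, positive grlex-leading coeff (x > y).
x^2*y + 2*x*y^2 + x*y - x - 3*y

(a) The degree is 3 — no degree-2 curve has this shape.
(b) Reading off the gridlines: it meets the x-axis at x = 0 (among the integer gridlines); it crosses the y-axis at the gridline y = 0.
(c) These observations pin down the coefficients.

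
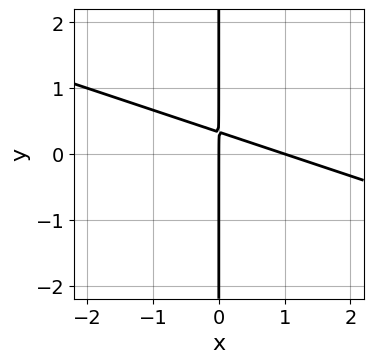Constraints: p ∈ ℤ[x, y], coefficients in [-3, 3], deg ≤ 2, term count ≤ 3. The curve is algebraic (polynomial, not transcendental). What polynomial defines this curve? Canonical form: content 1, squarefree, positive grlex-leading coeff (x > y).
The degree is 2 — a generic line meets the curve in up to 2 points.
Against the integer gridlines: every point of the y-axis in the box is on the curve; the x-axis gridline crossings are at x ∈ {0, 1}.
Solving for integer coefficients yields p as stated.

x^2 + 3*x*y - x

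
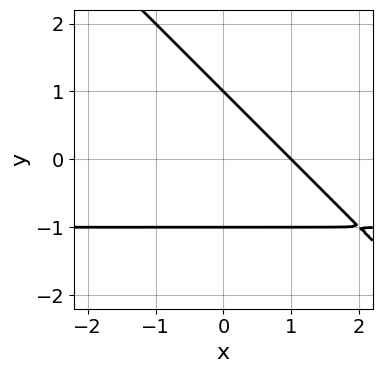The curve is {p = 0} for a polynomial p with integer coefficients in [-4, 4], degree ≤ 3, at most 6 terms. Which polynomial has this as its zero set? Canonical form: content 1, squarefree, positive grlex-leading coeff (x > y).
(a) The degree is 2 — no degree-1 curve has this shape.
(b) Checking where it meets the axes: it meets the x-axis at x = 1 (among the integer gridlines); among the integer gridlines, it crosses the y-axis at y ∈ {-1, 1}.
(c) Assembling these constraints gives the stated polynomial.

x*y + y^2 + x - 1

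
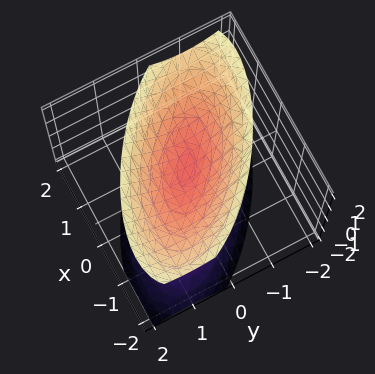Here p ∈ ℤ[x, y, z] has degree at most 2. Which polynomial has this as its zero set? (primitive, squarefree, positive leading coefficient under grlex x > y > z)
2*x^2 + 3*x*y + 3*y^2 - 2*z^2 + 1

1. The picture has 2 separate pieces.
2. Degree: no degree-1 surface has this shape, so deg p = 2.
3. From the visible intercepts: the surface avoids every integer y-axis point in the box; it misses every integer gridline on the x-axis.
4. The integer polynomial consistent with all of this is the stated p.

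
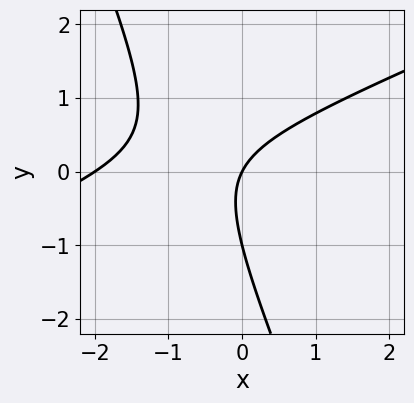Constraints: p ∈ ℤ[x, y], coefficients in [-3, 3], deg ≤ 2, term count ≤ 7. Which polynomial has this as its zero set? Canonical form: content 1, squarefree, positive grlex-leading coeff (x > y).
x^2 - 2*x*y - y^2 + 2*x - y

1. deg p = 2.
2. Reading off the gridlines: the y-axis gridline crossings are at y ∈ {-1, 0}; the x-axis gridline crossings are at x ∈ {-2, 0}.
3. Fitting integer coefficients to these (and the overall shape) gives p.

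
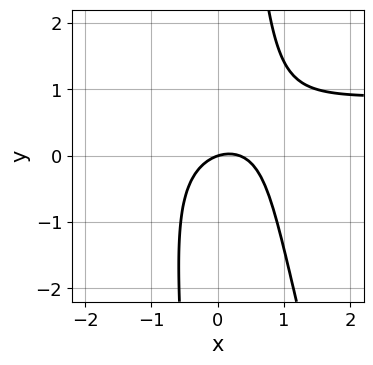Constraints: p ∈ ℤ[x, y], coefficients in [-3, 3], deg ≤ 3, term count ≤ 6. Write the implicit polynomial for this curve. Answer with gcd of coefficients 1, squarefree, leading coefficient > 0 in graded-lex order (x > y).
First, degree: no degree-2 curve has this shape, so deg p = 3.
Then, observable constraints: it meets the x-axis at x = 0 (among the integer gridlines); it crosses the y-axis at the gridline y = 0.
Finally, putting this together gives p.

3*x^2*y + x*y^2 - 3*x^2 + x - 3*y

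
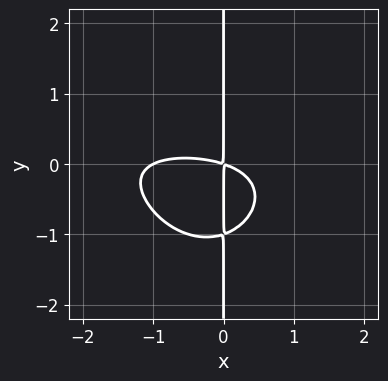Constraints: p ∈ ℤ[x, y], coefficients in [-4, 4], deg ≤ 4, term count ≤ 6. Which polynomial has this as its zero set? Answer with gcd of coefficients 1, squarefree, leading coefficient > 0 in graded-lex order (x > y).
x^3*y - x^3 - 3*x*y^2 - x^2 - 3*x*y

1. The degree is 4 — a generic line meets the curve in up to 4 points.
2. From the visible intercepts: the visible y-axis segment lies entirely on the curve; one x-axis crossing is at x = -1.
3. Putting this together gives p.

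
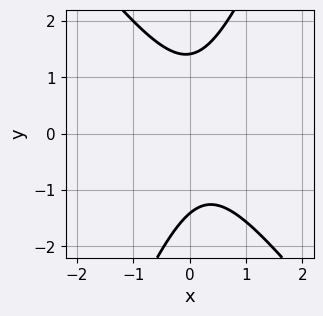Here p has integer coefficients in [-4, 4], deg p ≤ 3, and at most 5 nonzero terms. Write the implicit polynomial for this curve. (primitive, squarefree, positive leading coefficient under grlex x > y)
Degree: a generic line meets the curve in up to 2 points, so deg p = 2.
Reading off the gridlines: it misses every integer gridline on the x-axis.
Matching integer coefficients to the picture gives p.

3*x^2 + x*y - y^2 - x + 2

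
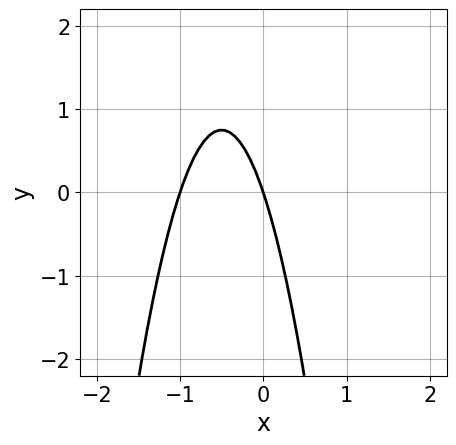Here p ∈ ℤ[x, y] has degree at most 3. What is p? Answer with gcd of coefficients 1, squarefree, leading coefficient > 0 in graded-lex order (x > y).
3*x^2 + 3*x + y

(a) Degree: a generic line meets the curve in up to 2 points, so deg p = 2.
(b) Checking where it meets the axes: it crosses the y-axis at the gridline y = 0; among the integer gridlines, it crosses the x-axis at x ∈ {-1, 0}.
(c) Fitting integer coefficients to these (and the overall shape) gives p.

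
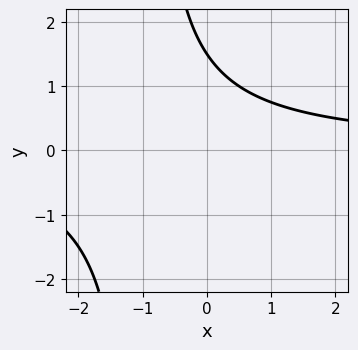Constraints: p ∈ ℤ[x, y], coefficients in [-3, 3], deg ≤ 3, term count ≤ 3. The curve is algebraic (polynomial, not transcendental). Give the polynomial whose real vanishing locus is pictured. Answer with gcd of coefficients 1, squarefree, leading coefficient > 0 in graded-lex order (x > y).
First, the degree is 2 — no degree-1 curve has this shape.
Next, observable constraints: the curve avoids every integer x-axis point in the box.
Finally, these observations pin down the coefficients.

2*x*y + 2*y - 3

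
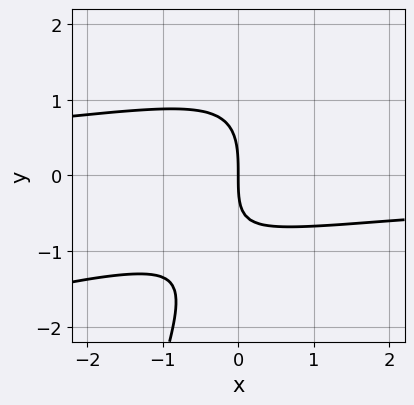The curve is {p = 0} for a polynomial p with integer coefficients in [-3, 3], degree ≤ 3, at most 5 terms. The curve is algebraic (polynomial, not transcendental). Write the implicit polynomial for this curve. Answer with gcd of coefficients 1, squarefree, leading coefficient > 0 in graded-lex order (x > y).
x^2*y - 3*x*y^2 + y^3 + x*y + 3*x

1. deg p = 3. The shape is more complex than any degree-2 curve.
2. From the axis intercepts and sections: it meets the y-axis at y = 0 (among the integer gridlines); it meets the x-axis at x = 0 (among the integer gridlines).
3. Putting this together gives p.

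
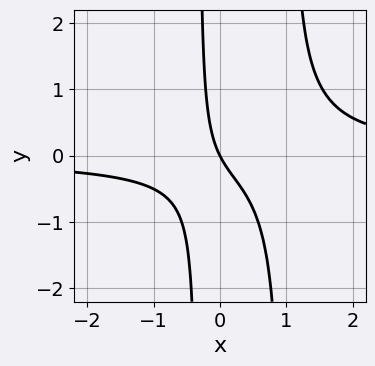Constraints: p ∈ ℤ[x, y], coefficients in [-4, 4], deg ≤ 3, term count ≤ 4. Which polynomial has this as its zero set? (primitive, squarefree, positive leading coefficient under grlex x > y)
deg p = 3.
Observable constraints: one y-axis crossing is at y = 0; one x-axis crossing is at x = 0.
Together with the visible shape, these determine p as stated.

3*x^2*y - 2*x*y - 2*x - y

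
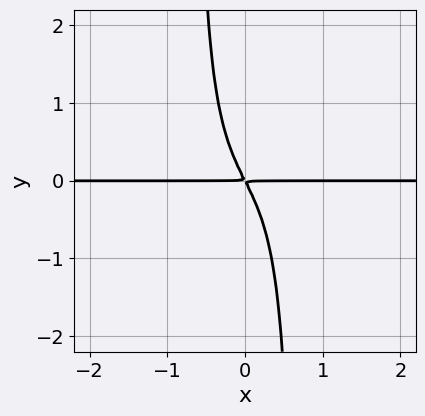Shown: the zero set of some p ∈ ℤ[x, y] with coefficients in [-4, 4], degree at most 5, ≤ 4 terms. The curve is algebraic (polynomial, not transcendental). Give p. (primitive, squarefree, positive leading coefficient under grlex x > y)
First, the degree is 4 — a generic line meets the curve in up to 4 points.
Next, checking where it meets the axes: every point of the x-axis in the box is on the curve.
Finally, fitting integer coefficients to these (and the overall shape) gives p.

2*x^3*y - 2*x^2*y^2 + 2*x*y + y^2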